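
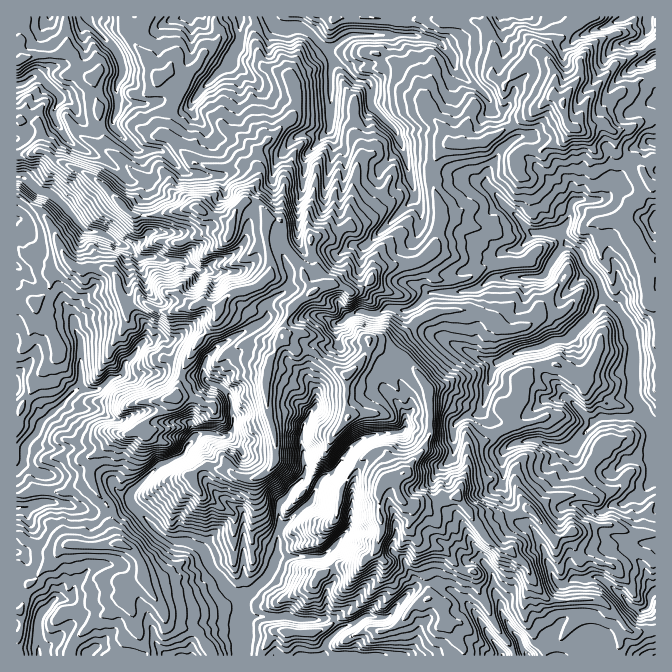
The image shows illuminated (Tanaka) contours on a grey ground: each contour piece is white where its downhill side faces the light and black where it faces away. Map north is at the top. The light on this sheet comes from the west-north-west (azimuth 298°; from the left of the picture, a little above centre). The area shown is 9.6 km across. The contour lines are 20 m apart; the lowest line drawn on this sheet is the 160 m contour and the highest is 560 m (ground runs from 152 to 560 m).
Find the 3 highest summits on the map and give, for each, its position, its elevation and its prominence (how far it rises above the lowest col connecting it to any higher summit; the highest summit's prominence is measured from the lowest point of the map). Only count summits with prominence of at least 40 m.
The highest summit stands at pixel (402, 473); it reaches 560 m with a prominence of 408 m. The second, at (219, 308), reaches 555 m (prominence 103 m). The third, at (282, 337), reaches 540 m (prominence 52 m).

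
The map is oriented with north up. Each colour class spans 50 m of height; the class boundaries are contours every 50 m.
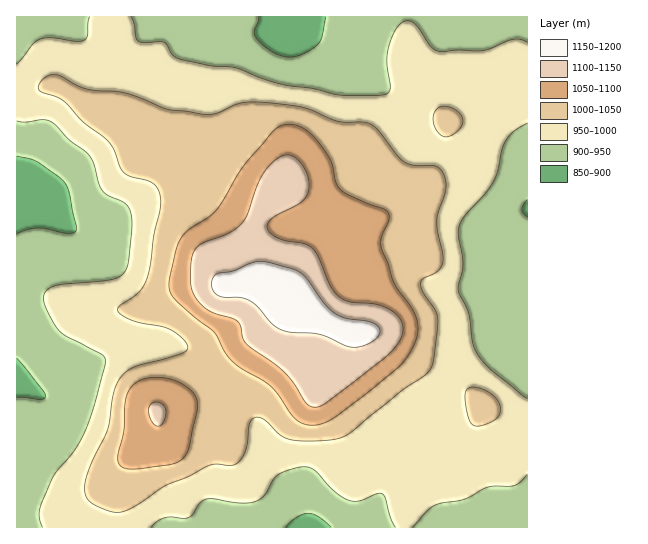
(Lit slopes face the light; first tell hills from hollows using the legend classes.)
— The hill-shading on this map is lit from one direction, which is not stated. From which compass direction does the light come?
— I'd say SW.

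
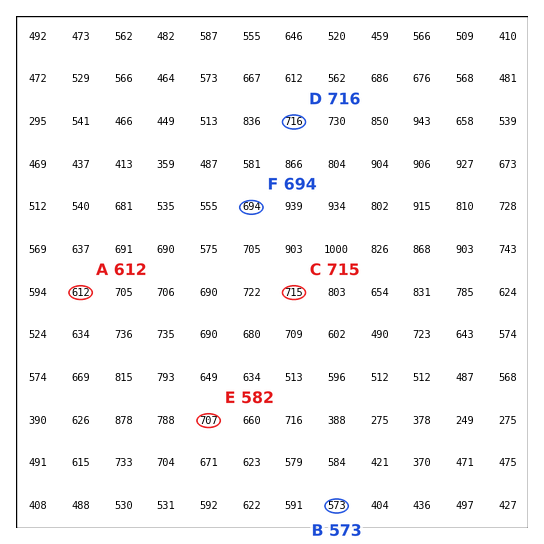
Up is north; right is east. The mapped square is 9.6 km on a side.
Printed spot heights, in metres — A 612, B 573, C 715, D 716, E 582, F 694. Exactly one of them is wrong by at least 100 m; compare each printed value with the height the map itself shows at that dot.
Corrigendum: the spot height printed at E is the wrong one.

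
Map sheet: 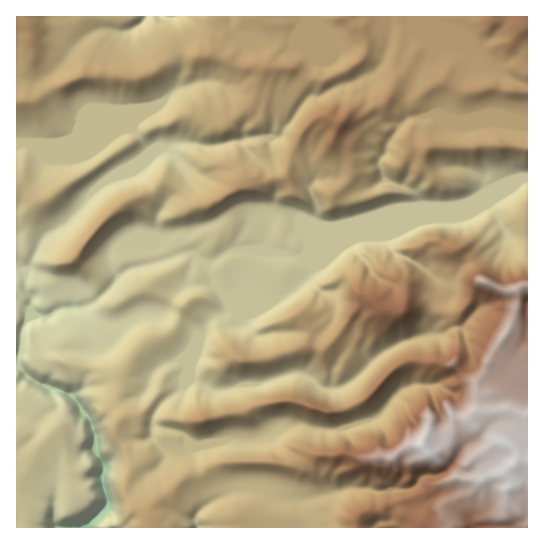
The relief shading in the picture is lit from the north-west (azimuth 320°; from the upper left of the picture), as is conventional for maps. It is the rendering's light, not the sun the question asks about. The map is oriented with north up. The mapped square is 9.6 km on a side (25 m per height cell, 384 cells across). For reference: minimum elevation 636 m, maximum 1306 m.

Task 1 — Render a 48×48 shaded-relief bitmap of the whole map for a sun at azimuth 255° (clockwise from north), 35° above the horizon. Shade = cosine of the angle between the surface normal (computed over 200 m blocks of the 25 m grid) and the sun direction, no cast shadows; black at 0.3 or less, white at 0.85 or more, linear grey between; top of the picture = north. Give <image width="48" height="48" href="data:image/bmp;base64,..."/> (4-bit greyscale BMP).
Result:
<image width="48" height="48" href="data:image/bmp;base64,Qk32BAAAAAAAAHYAAAAoAAAAMAAAADAAAAABAAQAAAAAAIAEAAATCwAAEwsAABAAAAAAAAAAAAAAABEREQAiIiIAMzMzAERERABVVVUAZmZmAHd3dwCIiIgAmZmZAKqqqgC7u7sAzMzMAN3d3QDu7u4A////AHYUc36c64ZCaqmHd3d4m9tnq7mZhnmZiXY4thK/+XZVaamHZmd4m9yHiZmqd4mph2ZYmFCv6YdlZ4iHZneImal4iIiqiIiZd2ZnmDDfuIh2Z3d3eImZiZmambupmZiZdnZnhgH/p3iHZneIiaqqmZq7qpmrqZiId3dnhiDft2eHeIiImqqpmru6qYiZmZiId4dndQLvt2Z2eJh3iHmqqqqpl4qWaaiIh4d3Ywr9l1Z2d3dmZ5qXZ2WHaKl2Z5mYdmeHZAv7dmh4mIiIiJllVld1WsmGd4mXd1eIUR76dVisyFaId4iJmHh3nbqWiIeIiHd3QJ/pdFmrp2eGVorMt0VovLyWmId4h3dlE++nVVZ4dVZ3mpmnImlzarx4h5h3ZmUjXPyXVnZXdWd3eIUQBIvGFrl4m7hmdyJ7u7qoZXdXeJh3iHU0eIrLQnms7ah3d4u6qYmYZWdnm7mId3eLuYartlq8yomHeNyZl2eJdmZ3m8y4ZmebqIZquomqhWuXd9qIdmeKl2Zni9t0V4mZl2ZnmoZWhnyod7mId3eJqXZmerczaJqoiGaIZ4d3qJy5Zah3d3iImXdlaIVXmau4eZiqhlV5usy6dGeIh4iIiHiId3d4m7uWabu7qDJpqby7hGiHiJqod4mqZmd3eKuWV867l0E3qorMlmiYiJqph4iZdVZ3d4mXWO/HV0AmnMrLl3mYiah5mHZndmd3iIiImu2EV0E2nfyXZ4mamqdXmYdmdnh4iId4q8pVmEE4rugARprNt1NXeIh2Z4h3iId3irhodDSaq5IBRIm8yCFoh3d3eId3d3d3eJh2NaurpzETZ3eau1BHd4iIiYd3eIh3d3h1asqZYxEkiYd4q6QVeIiJmYd3eId3d3d3d4mDAjM1q4dnirpCWJmYiJhmd4d4iIiHd3dUVnZYu6l1aLumRmm6l1ZmeIiayWZ4iIh3d3eKu6qFNYqpZUaaqXQ2iauZyndlV4iIiIeJq4iHQ2iYdmZ4eKqHZqtXuWZ3dWmodld4mWZ4dTV3eJhVebqXZodHmZdUaauoZDV4h1Vnd3VXeKhGq6mGVpdXmZhUm5l0RGeIiFVnd4h1Z4d5uodlZ5l4qZdEm5lkZ4iIm3d4d3iYVXiamJl3h5uYunVFi6mGeIiYmoiId3eIdniau5d4h6y5umVVapdlZ3h2ZoiHZ3d3eZmZqqhnh4vLqmRVV4dmd3d3d4h2Vnd3eIqpiIh4h2i8qFRFZnd3iIh4iIdVVXiIiImpiIiJh3aKl1VXdnd4iIiImHdmVXmZmGeZmIiah3dnmHZ4hmd4mYeJmHeJdnmal1VomZmql3iJdniJlmiYd4h3iId4mYeIh2VYmauqmHd3eHZ4l3eIdnd4mphmeHd2Z4doqZmYh3ZFeJlmiHd3d3eJmadVZ3dmd4h5mHdnd2ZneIqFeId3d3iamKdFZ3dmaIh4iHd3d3d3eJqGeId3eImql5ZFdmZmeId3iId4iId3iKp1d4d3iJqqqnVGd3Z3VGZ5qYeIiHd3iqhmd4d4iaupqg=="/>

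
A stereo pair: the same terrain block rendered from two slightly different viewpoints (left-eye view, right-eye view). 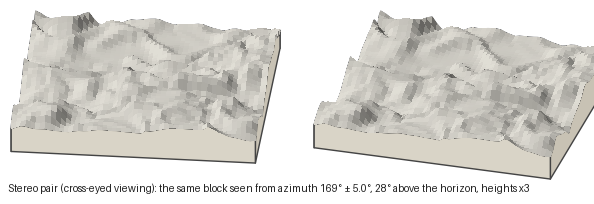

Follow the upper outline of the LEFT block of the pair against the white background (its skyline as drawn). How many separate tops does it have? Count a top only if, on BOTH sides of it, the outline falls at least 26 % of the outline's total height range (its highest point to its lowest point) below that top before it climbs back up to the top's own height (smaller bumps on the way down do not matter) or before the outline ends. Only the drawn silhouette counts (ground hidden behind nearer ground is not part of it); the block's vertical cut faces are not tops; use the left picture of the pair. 0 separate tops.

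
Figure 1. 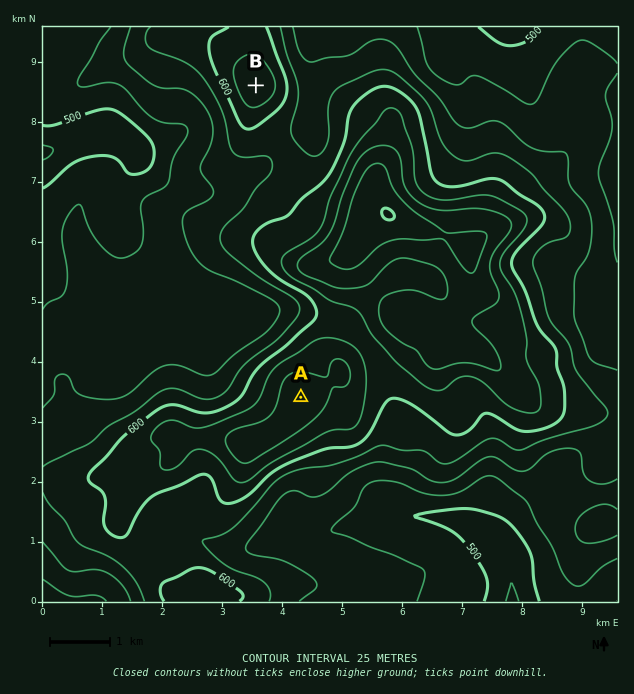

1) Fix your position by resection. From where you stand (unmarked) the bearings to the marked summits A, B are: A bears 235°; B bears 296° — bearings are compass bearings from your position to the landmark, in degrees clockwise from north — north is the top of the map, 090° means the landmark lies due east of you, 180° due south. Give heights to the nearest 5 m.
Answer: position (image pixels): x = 545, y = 226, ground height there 595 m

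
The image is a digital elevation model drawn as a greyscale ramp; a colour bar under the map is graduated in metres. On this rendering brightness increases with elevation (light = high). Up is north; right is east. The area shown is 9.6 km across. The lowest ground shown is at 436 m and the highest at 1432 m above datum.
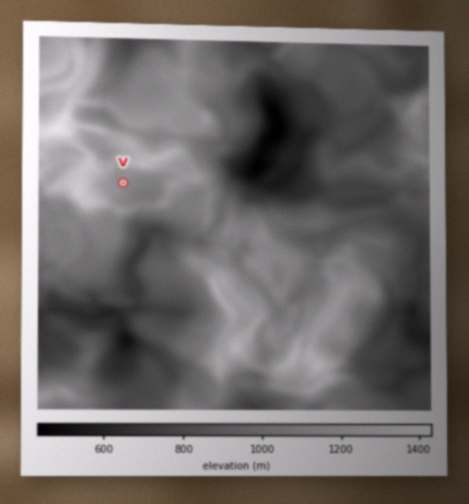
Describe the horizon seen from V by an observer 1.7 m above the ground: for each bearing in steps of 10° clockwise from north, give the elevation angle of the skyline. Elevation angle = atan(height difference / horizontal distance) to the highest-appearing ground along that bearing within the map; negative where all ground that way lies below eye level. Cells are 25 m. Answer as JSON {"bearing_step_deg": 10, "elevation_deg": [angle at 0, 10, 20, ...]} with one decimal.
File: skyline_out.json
{"bearing_step_deg": 10, "elevation_deg": [16.0, 19.0, 19.2, 17.9, 17.8, 16.3, 11.2, 5.0, 3.6, 4.5, 3.2, 2.3, 2.5, 2.6, 3.7, 2.4, -0.2, 1.5, 3.8, 5.0, 5.1, 7.6, 11.5, 13.2, 13.5, 13.1, 13.6, 13.6, 13.3, 14.5, 14.3, 13.3, 12.8, 11.7, 10.9, 12.7]}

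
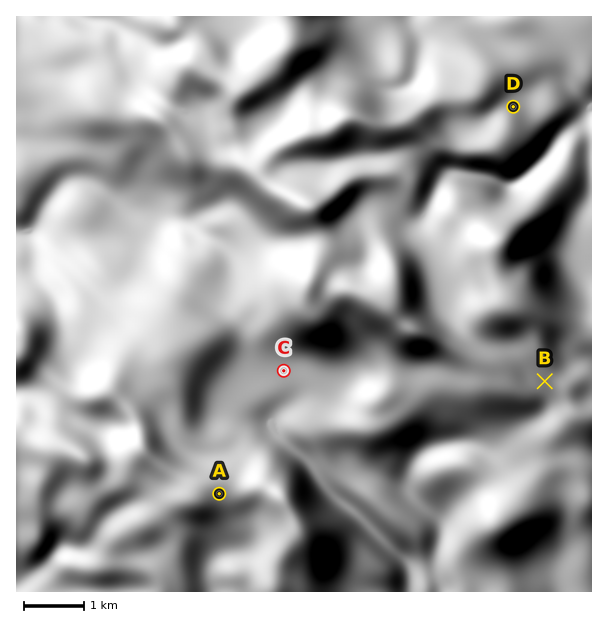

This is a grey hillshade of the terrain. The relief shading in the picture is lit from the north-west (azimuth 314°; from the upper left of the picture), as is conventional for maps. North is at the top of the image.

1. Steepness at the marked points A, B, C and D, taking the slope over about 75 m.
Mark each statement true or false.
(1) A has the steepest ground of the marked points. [false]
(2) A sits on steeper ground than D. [false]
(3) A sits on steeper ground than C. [true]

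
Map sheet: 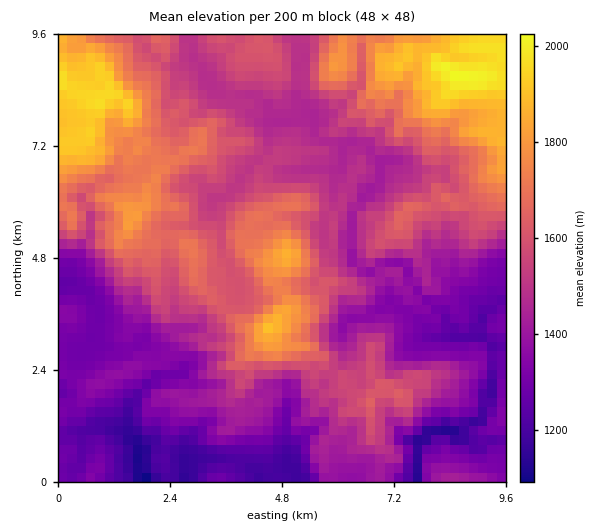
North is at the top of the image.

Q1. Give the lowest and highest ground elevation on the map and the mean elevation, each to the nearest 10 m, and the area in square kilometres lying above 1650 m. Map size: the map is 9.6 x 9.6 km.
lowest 1060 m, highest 2030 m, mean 1530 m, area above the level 24.4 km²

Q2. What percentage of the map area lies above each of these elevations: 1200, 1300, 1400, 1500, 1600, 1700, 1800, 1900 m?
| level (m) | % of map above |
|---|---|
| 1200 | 96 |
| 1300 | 86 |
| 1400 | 71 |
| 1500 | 54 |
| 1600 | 35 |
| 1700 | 20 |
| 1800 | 10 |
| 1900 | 5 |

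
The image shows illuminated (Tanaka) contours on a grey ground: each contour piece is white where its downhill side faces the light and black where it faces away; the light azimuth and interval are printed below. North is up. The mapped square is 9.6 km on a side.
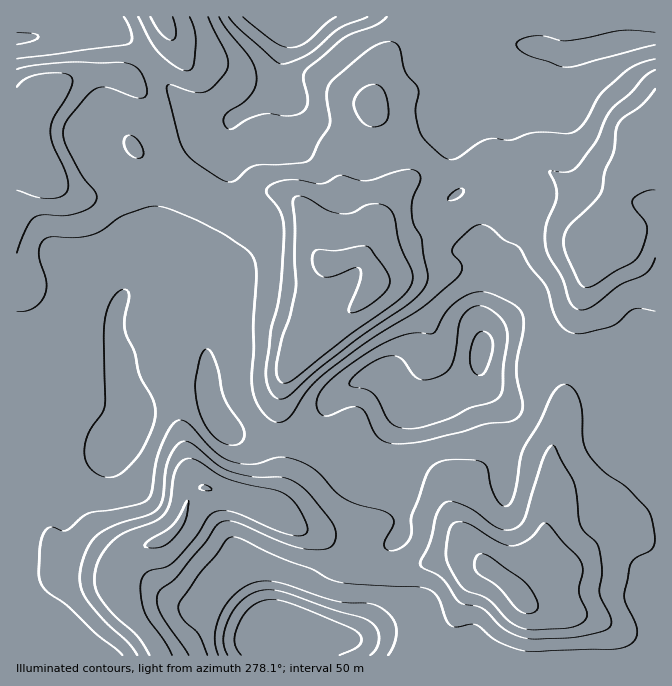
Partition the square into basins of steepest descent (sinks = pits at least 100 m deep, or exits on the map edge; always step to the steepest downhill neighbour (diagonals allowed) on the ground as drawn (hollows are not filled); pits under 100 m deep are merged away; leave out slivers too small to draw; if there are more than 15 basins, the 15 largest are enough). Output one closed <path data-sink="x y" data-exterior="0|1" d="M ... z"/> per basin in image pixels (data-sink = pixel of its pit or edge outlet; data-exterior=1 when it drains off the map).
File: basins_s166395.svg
<path data-sink="482 352" data-exterior="0" d="M18 141l-2 1 1 514 142 0 0-4-6-12-25-30-9-16-3-16 5-13 11-12 12-7 20-7 14-12 8-17 3-13 11-9 30 6 34 12 31 20 30 13 20 19 19 10 13 3 18 0 49-13 21 0 13 3 9 5 15 12 13 15 7-4 23-23 10 2 19-7 38-30 25 7 19 0-1-314-13 2-12 5-13 7-15 11-3 0-10-8-40-22-32-6-12-7-20 0-78 37-25 6-11 8-1 6-8-7-10 0-15 7-10 1-4-2-5-9-15-46-9-9-7-4-22-1-7 3-13 13-25-3-63-33-22-24-21 30-16 12-16 5-8-2-24-13-14-14z"/><path data-sink="287 17" data-exterior="1" d="M655 16l-493 0 7 17-1 9-39 36 10 14 0 11-10 27 0 8 10 17 18 18 63 33 25 3 13-13 7-3 17 0 12 5 9 9 15 46 5 9 4 2 20-5 12-7-5-35-13-32-2-30 7-12 20-21 6-13 17 19 10 19 7 21 0 10-20 29-13 35-8 11-7 2 7 3 5 5 1-6 4-4 32-10 18-10 20-7 33-18 27-2 10 5 3-18 5-10 9-9 10-5 8 2 44 30 9 12 5 15 0 9 2 1 1-26 5-17 7-12 33-41z"/><path data-sink="292 642" data-exterior="0" d="M207 488l-10 1-8 8-8 25-12 14-37 17-8 7-6 12-2 6 2 10 10 22 25 30 7 16 496-1-1-116-18-1-25-7-38 30-19 7-10-2-23 23-7 4-13-15-15-12-9-5-13-3-21 0-49 13-18 0-13-3-19-10-20-19-30-13-18-13-22-10z"/>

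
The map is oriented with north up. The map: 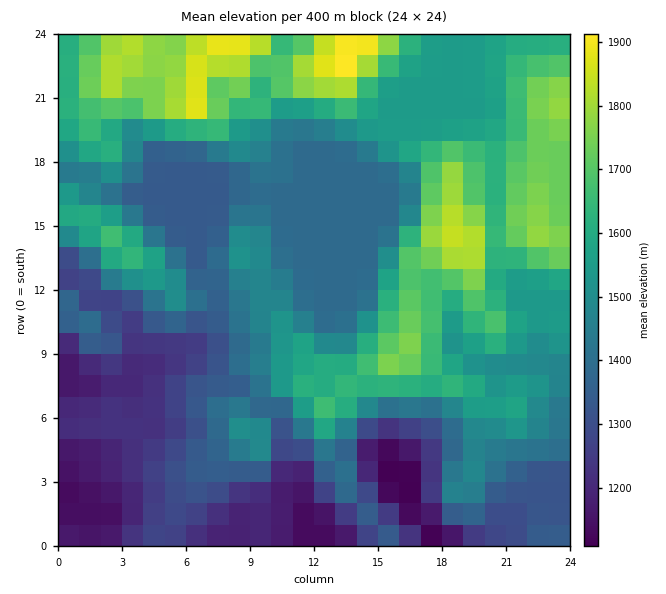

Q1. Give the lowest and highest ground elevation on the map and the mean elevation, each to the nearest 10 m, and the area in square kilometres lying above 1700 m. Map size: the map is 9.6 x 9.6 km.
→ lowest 1100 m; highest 1930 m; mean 1470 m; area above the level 13.8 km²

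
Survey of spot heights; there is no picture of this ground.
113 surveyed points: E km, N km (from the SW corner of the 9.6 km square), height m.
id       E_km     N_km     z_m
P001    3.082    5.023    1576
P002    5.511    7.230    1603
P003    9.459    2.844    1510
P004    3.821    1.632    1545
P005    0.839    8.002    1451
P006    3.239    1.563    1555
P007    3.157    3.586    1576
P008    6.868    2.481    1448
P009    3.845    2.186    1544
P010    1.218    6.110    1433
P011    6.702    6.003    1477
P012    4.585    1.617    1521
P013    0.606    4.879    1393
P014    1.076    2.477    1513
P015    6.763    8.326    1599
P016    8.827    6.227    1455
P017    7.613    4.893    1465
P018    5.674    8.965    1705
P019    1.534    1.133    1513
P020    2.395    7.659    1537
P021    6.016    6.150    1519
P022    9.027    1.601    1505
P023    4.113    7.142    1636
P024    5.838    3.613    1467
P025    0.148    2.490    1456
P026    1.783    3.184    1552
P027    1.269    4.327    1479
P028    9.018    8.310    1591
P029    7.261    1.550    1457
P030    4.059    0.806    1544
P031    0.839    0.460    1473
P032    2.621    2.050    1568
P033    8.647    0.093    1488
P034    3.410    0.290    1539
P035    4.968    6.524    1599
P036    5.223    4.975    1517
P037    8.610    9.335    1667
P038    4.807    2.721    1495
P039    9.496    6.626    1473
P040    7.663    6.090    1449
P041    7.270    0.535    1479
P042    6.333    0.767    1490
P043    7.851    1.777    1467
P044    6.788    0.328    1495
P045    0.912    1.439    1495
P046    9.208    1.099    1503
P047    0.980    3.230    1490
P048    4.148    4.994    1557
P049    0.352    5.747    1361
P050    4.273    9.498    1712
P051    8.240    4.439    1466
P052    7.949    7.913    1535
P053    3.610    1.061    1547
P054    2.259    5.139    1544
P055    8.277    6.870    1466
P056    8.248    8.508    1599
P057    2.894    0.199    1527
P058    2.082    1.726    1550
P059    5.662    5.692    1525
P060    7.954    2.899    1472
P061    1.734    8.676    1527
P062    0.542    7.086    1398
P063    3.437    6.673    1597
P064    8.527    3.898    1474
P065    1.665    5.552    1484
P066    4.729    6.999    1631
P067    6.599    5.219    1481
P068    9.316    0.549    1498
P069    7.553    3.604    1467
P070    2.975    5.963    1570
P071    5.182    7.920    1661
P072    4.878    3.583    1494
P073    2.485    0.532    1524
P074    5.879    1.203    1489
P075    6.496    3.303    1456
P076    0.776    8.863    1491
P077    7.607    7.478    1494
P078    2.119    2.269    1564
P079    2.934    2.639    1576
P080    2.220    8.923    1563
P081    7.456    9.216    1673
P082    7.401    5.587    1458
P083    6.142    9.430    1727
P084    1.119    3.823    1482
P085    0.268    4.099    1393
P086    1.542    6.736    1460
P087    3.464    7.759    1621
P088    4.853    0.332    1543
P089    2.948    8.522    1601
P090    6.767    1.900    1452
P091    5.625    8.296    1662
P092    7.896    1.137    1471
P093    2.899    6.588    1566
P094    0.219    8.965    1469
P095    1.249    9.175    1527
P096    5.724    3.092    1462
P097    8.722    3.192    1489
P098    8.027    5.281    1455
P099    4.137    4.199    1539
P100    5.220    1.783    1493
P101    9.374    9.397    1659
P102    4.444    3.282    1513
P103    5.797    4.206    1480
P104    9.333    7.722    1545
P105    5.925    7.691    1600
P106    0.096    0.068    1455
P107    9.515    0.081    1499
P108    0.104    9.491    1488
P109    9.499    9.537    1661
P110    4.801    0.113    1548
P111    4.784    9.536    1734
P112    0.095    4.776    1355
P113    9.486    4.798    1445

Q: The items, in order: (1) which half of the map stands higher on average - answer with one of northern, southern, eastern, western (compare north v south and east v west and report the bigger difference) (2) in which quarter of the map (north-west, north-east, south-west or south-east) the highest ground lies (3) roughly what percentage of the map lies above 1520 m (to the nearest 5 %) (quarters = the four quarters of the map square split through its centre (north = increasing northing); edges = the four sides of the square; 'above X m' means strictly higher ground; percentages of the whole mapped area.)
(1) The northern half stands higher on average than the southern half.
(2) The highest point lies in the north-east quarter of the map.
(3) About 45 % of the map lies above 1520 m.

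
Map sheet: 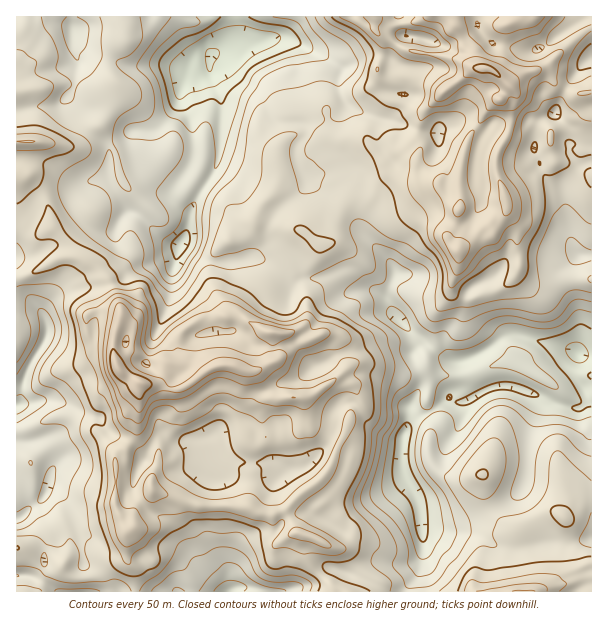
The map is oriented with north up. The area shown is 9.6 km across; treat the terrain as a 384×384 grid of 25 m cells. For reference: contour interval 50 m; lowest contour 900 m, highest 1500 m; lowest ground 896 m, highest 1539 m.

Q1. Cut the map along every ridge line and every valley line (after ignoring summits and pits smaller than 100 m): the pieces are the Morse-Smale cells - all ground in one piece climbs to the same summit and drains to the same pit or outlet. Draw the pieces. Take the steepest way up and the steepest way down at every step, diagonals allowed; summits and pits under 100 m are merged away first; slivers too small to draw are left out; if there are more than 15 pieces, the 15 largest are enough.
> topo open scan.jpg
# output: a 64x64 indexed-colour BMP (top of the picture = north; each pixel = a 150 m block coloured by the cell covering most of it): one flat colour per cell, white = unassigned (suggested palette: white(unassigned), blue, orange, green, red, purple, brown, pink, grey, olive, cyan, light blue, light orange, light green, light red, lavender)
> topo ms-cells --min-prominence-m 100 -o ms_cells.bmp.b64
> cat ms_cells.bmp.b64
<image width="64" height="64" href="data:image/bmp;base64,Qk12CAAAAAAAAHYAAAAoAAAAQAAAAEAAAAABAAQAAAAAAAAIAAATCwAAEwsAABAAAAAAAAAA////ALR3HwAOf/8ALKAsACgn1gC9Z5QAS1aMAMJ34wB/f38AIr28AM++FwDox64AeLv/AIrfmACWmP8A1bDFAEREREREREd3d3d3d3d3d3d3cREzMzNmZmZmZmaqqqqqRERERERER3d3d3d3d3d3d3cRERMzM2ZmZmZmZqqqqqpERERERERHd3d3d3d3d3d3cRERMzMzNmZmZmZmqqqqqkRERERERHd3d3d3d3d3d3dxERMzMzM2ZmZmZmaqqqpmREREREREd3d3d3d3d3d3dxEREzMzMzZmZmZmZqqqqmZERERERER3d3d3d3d3d3d3ERETMzMzNmZmZmZmqqqqZkRERERERHd3d3d3d3d3d3ERERMzMzM2ZmZmZmaqqqZmREREREREF3d3d3d3d3d3cREREzMzMzZmZmZmZmqqpmZEREREREQXd3d3d3d3d3cREREzMzMzNmZmZmZmZmqmZkREREREQRd3d3d3dxEREREREzMzMzM2ZmZmZmZmZmZmRERERERBEXd3EREREREREREzMzMzMzZmZmZmZmZmZmZEREREREERERERERERERERETMzMzMzZmZmZmZmZmZmZkREREREQRERERERERERERERMzMzMzZmZmZmZmZmZmZmRERERERBERERERERERERERETMzMzNmZmZmZmZmZmZmZEREREREERERERERERERERERMzMzM2ZmZmZmZmZmZmZkRERERERBERERERERERERERETMzMzZmZmZmZmZmZmZmREREREREERERERERERERERERMzMzNmZmZmZmZmZmZmZERERERERBERERERERERERERETMzM2ZmZmZmZmZmZmZkREREREREERERERERERERERERMzMzZmZmZmZmZmZmZmRERERERERBEREREREREREREREzMzM2ZmZmZmZmZmZmZEREREREREERERERERERERERERMzMzMzZmZmZmZmZmZkREREREREQREREREREREREREREzMzMzMzM2ZmZmMzMzRERERERERBERERERERERERERETMzMzMzMzNmZjMzMzNERERERERBEREREREREREREREzMzMzMzMzMzMzMzMzM0RERERERBERERERERERERERETMzMzMzMzMzMzMzMzMzRERERERBEREREREREREREREREzMzMzMzMzMzMzMzMzNEREREREEREREREREREREREREzMzMzMzVVUzMzMzMzM0REREREQRERERERERERERERETMzMzMzVVVVUzMzM1UzRERERERBEREREREREREREzMTMzMzM1VVVVVVM1VVVVNEREREREEREREREREREzMzMzMzMzM1VVVVVVVVVVVVU0RERERERBERERERERMzMzMzMzMzM1VVVVVVVVVVVVVTREREREREERERERERETMzMzMzMzMzVVVVVVVVVVVVVTNEREREREERERERERERMzMzMzMzMzVVVVVVVVVVVVVVM0REREREQRERERERERETMzMzMzM1VVVVVVIiJVVVVVUzREREREQREREREREREREzUzMzVVVVVVVVUiIiJVVVUzO7REREQRERERERERERERNVVVVVVVVVVVVSIiIiVVVTM7u7REQRERERERERERERIlVVVVVVVVVVVVIiIiJVVVUzu7u7ERERERERESIiIiIiJVVVVVVVVVVVUiIiIlVVVVW7u7sRERERERESIiIiIiIiVVVVVVVVVVVSIiIiVVVVVbu7sRERERERERIiIiIiIiIiJVVVVVVVVSIiIiJVVVVVu7sREREREREREiIiIiIiIiIlVVVVVVVVUiIiIlVVVVXLuxERERERERESIiIiIiIiIiJVVVVVVVVSIiIlVVVVVcy7EREREREREREiIiIiIiIiIlVVVVVVVVIiIiVVVVVVzLERERERERERESIiIiIiIiIiJVVVVVVVUiIiVVVVVVXMyBEREREREREREiIiIiIiIiIiIlVVVVIiIiIlVVVVVcyIiIgRERERERESIiIiIiIiIiIiJVUiIiIiIiIlVVVViIiIiIgREREREREiIiIiIiIiIiIiIiIiIiIiIiJVVVWIiIiIiBERERERESIiIiIiIiIiIiIiIiIiIiIiIiJVUoiIiIiIEREREREREiIiIiIiIiIiIiIiIiIiIiIiIlVSiIiIiIgRERERERESIiIiIiIiIiIiIiIiIiIiIiIiIiKIiIiIgRERERERERIiIiIiIiIiIiIiIiIiIiIiIiIiIoiIiIgREREREREREiIiIiIiIiIiIiIiIiIiIiIiIiIiiIiIiBERERERERESIiIhERIiIiIiIiIiIiIiIiIiIiKIiIiBERERERERERIiIhEREREiIiIiIiIiIiIiIiIiIhERGBEREREREREREiIhERERESIiIiIiIiIiIiIiIiIiEREREREREREREREiIhERERERIiIiIiIiIiIiIiIiIpIRERERERERERERESIhEREREREiIiIiIiIiIiIiIiKZmRERERERERERERERIhERERERESIiIiIiIiIiIpkiKZmZEREREREREREREREhERERERERIiIiIiIiIiIpmZmZmZkRERERERERERERERERERERESIiIiIiIiIiIiKZmZmZmREREREREREREREREREREREiIiIiIiIiIiIiIpmZmZmZERERERERERERERERIiIRIiIiIiIiIiIiIiIimZmZmZkREREREREREREREREiIiIiIiIiIiIiIiIiIiKZmZmZmRERERERERERERERESIiIiIiIiIiIiIiIiIiIimZmZmZ"/>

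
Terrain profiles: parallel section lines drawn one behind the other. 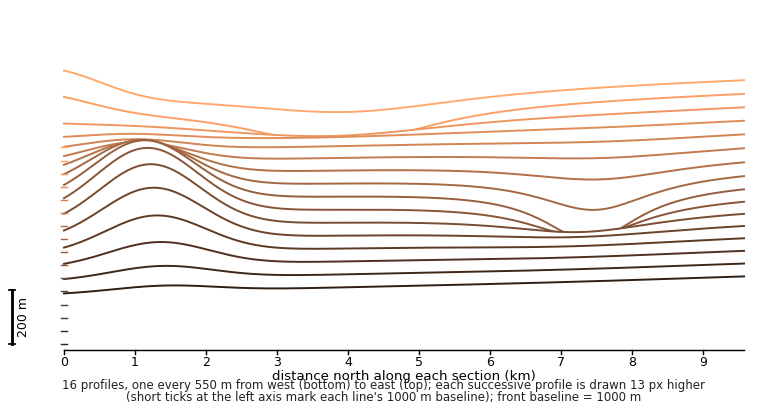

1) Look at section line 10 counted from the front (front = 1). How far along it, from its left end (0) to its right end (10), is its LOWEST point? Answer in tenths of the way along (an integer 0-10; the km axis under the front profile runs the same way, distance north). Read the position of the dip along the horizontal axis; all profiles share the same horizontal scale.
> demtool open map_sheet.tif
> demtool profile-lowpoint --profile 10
8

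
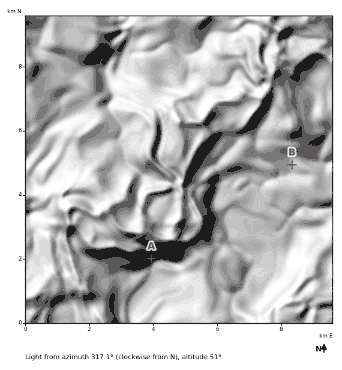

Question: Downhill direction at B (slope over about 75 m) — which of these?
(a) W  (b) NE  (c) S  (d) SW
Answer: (d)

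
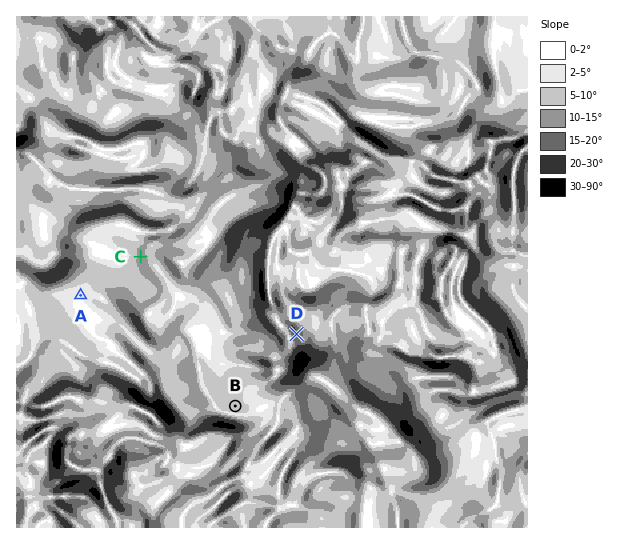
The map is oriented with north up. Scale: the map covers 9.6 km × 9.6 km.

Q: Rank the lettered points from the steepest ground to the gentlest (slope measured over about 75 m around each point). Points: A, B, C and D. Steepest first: D C B A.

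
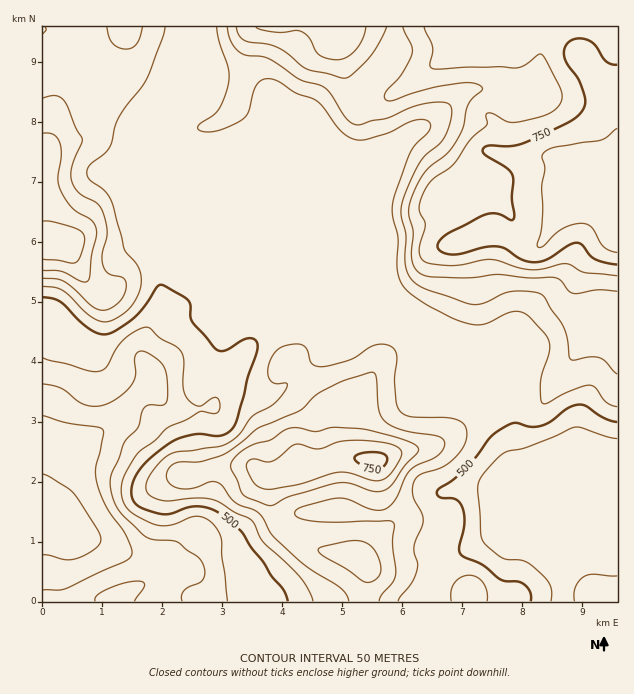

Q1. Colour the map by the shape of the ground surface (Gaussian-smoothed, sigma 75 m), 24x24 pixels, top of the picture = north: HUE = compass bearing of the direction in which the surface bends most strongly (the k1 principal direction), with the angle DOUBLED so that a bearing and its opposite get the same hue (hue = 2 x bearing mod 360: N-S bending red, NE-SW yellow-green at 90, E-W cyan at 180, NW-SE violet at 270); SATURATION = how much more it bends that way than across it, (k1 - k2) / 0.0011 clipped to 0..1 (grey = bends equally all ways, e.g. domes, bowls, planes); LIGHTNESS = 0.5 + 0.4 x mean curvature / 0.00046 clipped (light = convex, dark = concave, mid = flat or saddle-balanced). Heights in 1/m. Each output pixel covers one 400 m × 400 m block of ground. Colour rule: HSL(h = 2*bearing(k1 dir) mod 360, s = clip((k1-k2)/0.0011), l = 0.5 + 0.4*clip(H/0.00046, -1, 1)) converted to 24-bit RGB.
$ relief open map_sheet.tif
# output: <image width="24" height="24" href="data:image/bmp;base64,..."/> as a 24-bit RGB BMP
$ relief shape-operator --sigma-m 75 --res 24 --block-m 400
<image width="24" height="24" href="data:image/bmp;base64,Qk32BgAAAAAAADYAAAAoAAAAGAAAABgAAAABABgAAAAAAMAGAAATCwAAEwsAAAAAAAAAAAAAeIHFd4bTwqzXwJjKiWykZI+db1qffE6XxcSLa1dzYD9Fo5Y9YGhB6tlqVZk2PG96RnWbudjMoK3VgnbOwrjLHwmVo9TAf4nDeoNaP2hBb4JRmkpEu0lCi2BfVT9dYKN9u5BkZh85mWZJiMyuhLfJxeDKlZbFRTuQSKJoLstIq09QfUpJoEZCe0R4VKFKeXpahnNqb3VjVkA3bi4fuaMiSncpSGp2hIlGeydQnIDMwffzlb/bjaHLyp+kxz5kO2BpvIZ4P541XVg5cmdWgV9egH9/eIJyf3twi3hyfmB7aRpiyEI+yMJ3qcBTFSATZVUsQmAkjf9RLmIaZWgubXA0clQhvL9Ef53EXHK+0p+pOzx3d3B/f39/f3+Af3+Af4B/eX1qY0V1OCurycrq7tjw55XKZ5rfG17i2sHj5cumllcuMVsYMDEVmm8fXv8PH04hO0Ifx68zSUNlc297f4B/f3+Af3+Af4B/cYN9SmiLO6e6VLGnrpXa3Nny0rj9X0j/2u3xgnro7NX22cb+fln21uH19tzVIRdEQKU6ZZxJPGdZW3tcYH5hf393foB4gH97hWmYVYV0QXVxUrR0M35Ew8tWbp1OH0R/55+dlkKst9GjV0Cin7fmr9br7NP44sr/5dH6pIjOe1eVR2hlgoc+Q3g/f3JefmE9ik9PloNSLoMqJWUvTbZObIk2ppUsFhQfdsEocKRRwXxciVM9cH4qi5sVQFUZU0Itp2di0mjF1obcVD7M3Z65RZhjTC9UtXZdWX9+oX6Is6CaL5h8PIVFjS5Wv8VhKk5ZhalJfpAvUHc8royQsX6uyb2VToBeQW9ocGM9dHFEkIVVa0mO0Gm223ubKVSCn6rDcIekdp6Pl7WOdaWtNihZSY5szpuOSo6KNXeL16qhRZNkP5lfdHWj3ZCmvYRwNjhif39/gH9/f39/dnt/M0yH6rrHbVixWK+OhHihn3WMyalJU1guVDNhS5Zdk55bsJqEI1ZTisZevpqwWo95QGBLf6ti4pKxXT6QfH5xfnJff4NWan5qNUZbsotKunp9ZZ2dak9cgR4v7chYRZ9NFY6YiHuzhp+nnoeFZmajT7p0h45blHlnXmhxZItOfWJFpURggD4/kGZGgLJPNE8/cFdxWpRXoL+NbniVJhkWn75B2fLlz8TdGU6DOmpAb5RcgpyBhp6hd3OLlHhsho9udG58gXpweTtegjcoiZ5RgqqKrJSOWU18PXllkqxvoKZEZVs5Nm2Ns/+/H9vD48DPPxazeYnEj6PAgqGsinF5cmp+n5yFi3CReXaAdmuDXBiR7ImWnK5VY449gHBIfyo0d44hFGQlvWZZgFpHq63r3/XWH1FKXaE6bzB0ZIVhf31YgW1VhpNybG99f5Nti2h1fXyAbHyFDAlI9dbh7df01rzpQlWycZby69f0N5DbLjaa1rbVitTS6MLWroHbOTSGcleDf3+AcnqNfJuXinB5f3x+f4B8gH9+f4B/cWx+Ggs0i+1AccZevILP07fqNVChtV5i3neiKFyFlsCZms1aUJ970IaUTiRtf3N9f3+AfoB8gH55gH9+gH9/gIB/gIB/gIB/XFx/CiaU897YfLReV4FUmYZejEKFZId3xJeXcYCzcJ2Kwu1jJUIjfVUqa0Bvf39/f39/f4B/f4B/f4B/f4B/f4B/gH9/gH9/amx9Gk9fV8h18cvZn1plYlo/cl9DbZl0qKyMnGqWkZB869zLhjOTVJVKPoB7gmhxiHJTdnpEa3tJdH1deIBvfoB+gHp8f0lAdXs5Km9ZJqZrq11W7oDHp5fhj7jukI/YgK+5iIq5iIi71aOSlT6uvZeaSFt4T1+NqIXAu5vSoIK8Y6CKXp2DZXxpbzddxTtOob10MoIqDD8VKz4mi51J2dxOQWg1SpBgt3eXkVxdk21SrY5gZIKfwX6mqmGGM3JmXolzbIx3u3ubq66MblqGfUNOSDFVrNSgqHrQ4abGOHRlEEgmMaZdy923SlyZUG5NYUo6m2BDpKRjmq2KgVx+eU1Rv3NrUaaIR3N6a3p3j11iw5FkTyZAm0A9QHlPdeJONYV8sXXP8Z3pdWSoGGUbXGYPk401MVMya0o/drRhiL6yqp5zekNrjVJgq7RzobZyNFdqamF0fzZX0oQrXDligK21sa7TudajN4xmKl9VpkyJ4JzGlI3Oh6LOlZC7Pk6mcXe6ptasS4NylXFVc1SBm3+it8CluKaYM1CJSkN8gyO09NfhiLDkZMzReaWUvY6UjonFKzZ5VkeIvsGHd6Z5aHl/fI5wZVGPNaBkxK1Tf1Bp"/>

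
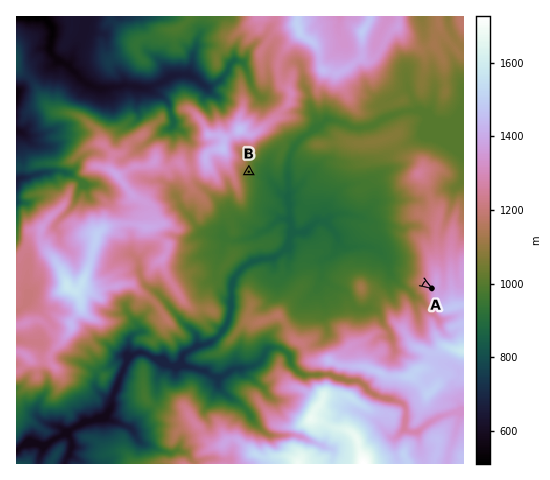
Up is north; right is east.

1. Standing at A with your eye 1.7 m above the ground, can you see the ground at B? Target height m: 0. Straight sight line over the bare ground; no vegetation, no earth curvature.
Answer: yes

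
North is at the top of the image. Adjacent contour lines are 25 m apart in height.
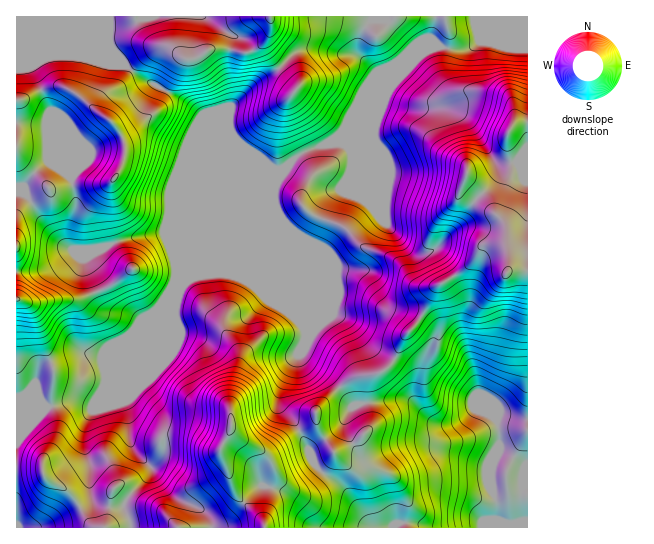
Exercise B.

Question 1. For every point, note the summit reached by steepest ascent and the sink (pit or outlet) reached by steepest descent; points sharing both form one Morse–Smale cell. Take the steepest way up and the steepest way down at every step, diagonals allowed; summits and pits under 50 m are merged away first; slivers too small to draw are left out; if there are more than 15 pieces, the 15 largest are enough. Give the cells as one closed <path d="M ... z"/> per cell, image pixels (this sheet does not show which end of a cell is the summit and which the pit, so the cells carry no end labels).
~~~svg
<path d="M381 100l-36 36-10 5-32 11-9 7-117 119-18 31-14 8-20 21-16 40-16 27-12-4-14 0-14 6-37-1 1 122 247-1-1-6-27-27-16-43 1-5 10-15 18 13 20 8 18-15 24-12 5-4 1-12 22-20 0-3-9-9-19-12-10-10 0-8 4-6 0-14-26-64-2-49 12 14 14 11 4-1 17-37 9-9 5-1 11-14z"/><path d="M527 16l-52 0 0 5 5 17-5 7-8 4-32-2-10 4-10 8-23 26-11 16-32 76-11 14-5 1-9 9-18 38-17-11-12-14 2 49 26 64 0 14-4 6 0 8 10 10 19 12 9 11 15-11 20-2 12-6 9-10 9-22 12-12 8-12 11-24 31-21 16-21 13-3 7 1 6 6-1-22-3-7-7-7 0-5 15-41-5-26 1-10 6-9 14-2z"/><path d="M339 388l-22 21-1 12-5 4-24 12-18 15-20-8-18-13-10 15-1 5 16 43 27 27 2 7 263-1-1-107-13-1-11-4-4 0-2 5-8-7-15-4-17 14-18 1-12-7-13-14-5-3-20 0-36 5z"/><path d="M527 123l-13 1-7 13 5 32-15 41 0 5 7 7 3 7 1 22-6-6-17 0-19 23-27 16-4 5-11 24-8 12-12 12-12 26-10 9-28 5-14 10 13 18 36-5 20 0 5 3 13 14 12 7 18-1 17-14 15 4 8 7 2-5 15 4 14 0z"/><path d="M133 71l-16 17-13 7-5 11 1 7 19 17 6 16-1 13-8 18-10 7-33 0-16 5-8 0-7 7-11 6 21 32 10 10 12 7 25-2 27-10 39-6 97-41 22-22-6 1-7-3-25-19-9-7-11-17-25-10-19-16-40-20z"/><path d="M435 16l-164 0 0 14-4 9-9 9-8 4-35-4-6 1-15 10-9 0-11-10-12-2-16 9-14 14 10 9 40 20 19 16 28 13 2-21 24-24 23-14 16-16 9-4 19 0 20 6 13 0 14 9 6 8 6 0 33-13 16-11 9-2-8-8z"/><path d="M81 56l-31 0-8 4-26 1 0 130 9 2 6 8 11-5 7-7 8 0 16-5 37-1 11-16 4-13-1-13-8-15-16-13-1-7 5-11 13-7 10-10 4-8-6-5-18-1z"/><path d="M322 49l-19 0-9 4-16 16-23 14-24 24-3 16 5 14 6 7 35 25 11 0 18-17 32-11 10-5 42-42 12-17 16-16-4-2-30 13-6 0-6-8-14-9-13 0z"/><path d="M31 203l-11 7-4 9 0 186 29 2-9-17 1-17 8-9 30-11 27 3 19-16 6-3 14-16-18-8-10-1-10-7-19-44 3-5 10-6-23 1-12-7-23-27z"/><path d="M270 16l-253 0-1 43 26 1 8-4 31 0 26 8 18 1 6 6 15-15 16-9 12 2 11 10 9 0 15-10 6-1 35 4 8-4 9-9 4-9z"/><path d="M261 192l-96 41-39 6-25 9-14 8-3 3 1 7 18 39 10 7 10 1 14 7 5 0 15-9 10-13 10-20 84-84z"/><path d="M125 339l-23 17-27-3-30 11-6 6-3 8 0 12 5 12 5 5 7 0 14-6 14 0 12 4 16-27z"/><path d="M474 16l-37 0-6 22 6 7 13 4 17 0 8-4 5-7z"/><path d="M22 192l-6 1 1 26 3-9 11-8z"/>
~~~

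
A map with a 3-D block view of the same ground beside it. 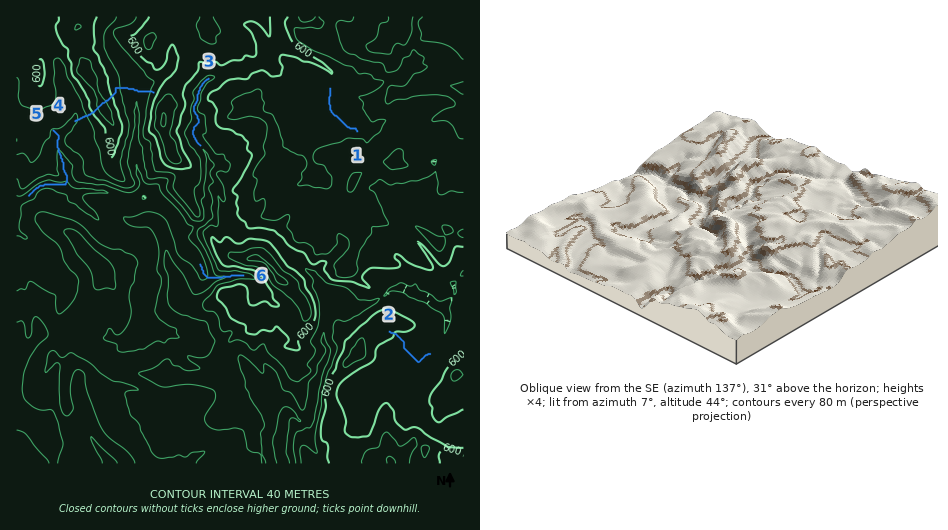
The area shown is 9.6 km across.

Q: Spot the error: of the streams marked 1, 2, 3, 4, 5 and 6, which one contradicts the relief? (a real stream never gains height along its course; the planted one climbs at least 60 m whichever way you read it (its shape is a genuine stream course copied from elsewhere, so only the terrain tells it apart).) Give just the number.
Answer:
4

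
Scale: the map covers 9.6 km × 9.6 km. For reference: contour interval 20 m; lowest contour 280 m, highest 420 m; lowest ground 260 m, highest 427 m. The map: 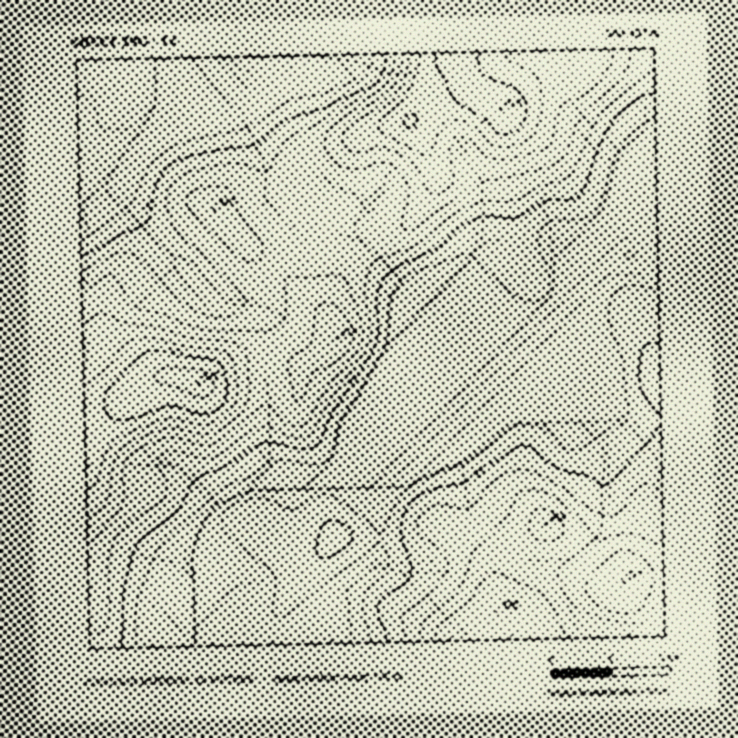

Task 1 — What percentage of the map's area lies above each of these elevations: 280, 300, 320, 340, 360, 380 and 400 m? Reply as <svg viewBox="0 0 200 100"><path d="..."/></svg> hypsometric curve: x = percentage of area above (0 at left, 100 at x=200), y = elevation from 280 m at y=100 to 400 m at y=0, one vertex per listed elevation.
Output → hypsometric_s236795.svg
<svg viewBox="0 0 200 100"><path d="M136 100l-27-17-22-16-32-17-24-17-17-16-8-17"/></svg>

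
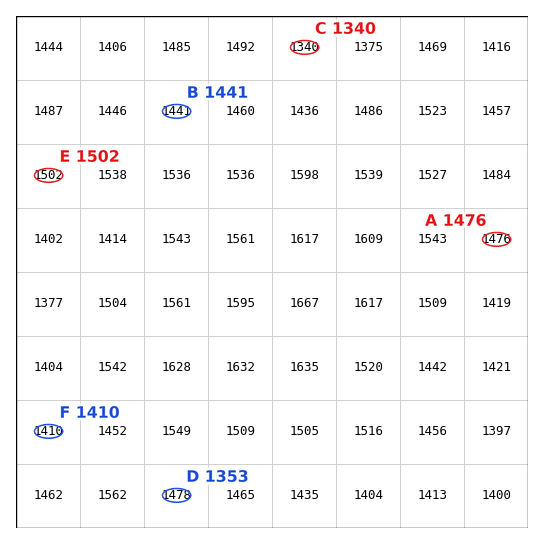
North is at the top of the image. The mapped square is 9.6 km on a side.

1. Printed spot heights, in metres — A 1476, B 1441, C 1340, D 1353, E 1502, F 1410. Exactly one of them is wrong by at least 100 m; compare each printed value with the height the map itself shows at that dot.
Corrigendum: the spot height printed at D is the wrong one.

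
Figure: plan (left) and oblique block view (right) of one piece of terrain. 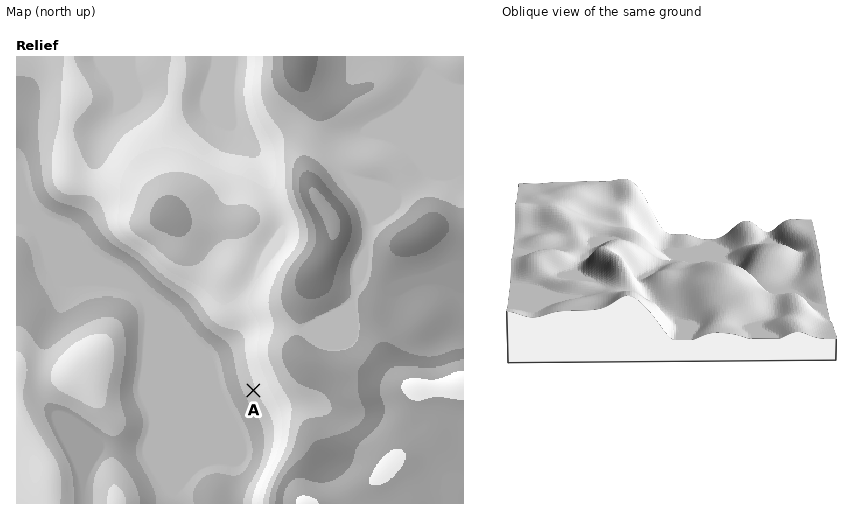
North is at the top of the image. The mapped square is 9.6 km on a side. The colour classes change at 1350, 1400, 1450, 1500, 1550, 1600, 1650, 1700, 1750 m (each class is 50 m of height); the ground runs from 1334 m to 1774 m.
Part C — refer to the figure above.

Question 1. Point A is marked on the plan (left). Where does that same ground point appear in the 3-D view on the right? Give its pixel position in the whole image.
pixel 658 250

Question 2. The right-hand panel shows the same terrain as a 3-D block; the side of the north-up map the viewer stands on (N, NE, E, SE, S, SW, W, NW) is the N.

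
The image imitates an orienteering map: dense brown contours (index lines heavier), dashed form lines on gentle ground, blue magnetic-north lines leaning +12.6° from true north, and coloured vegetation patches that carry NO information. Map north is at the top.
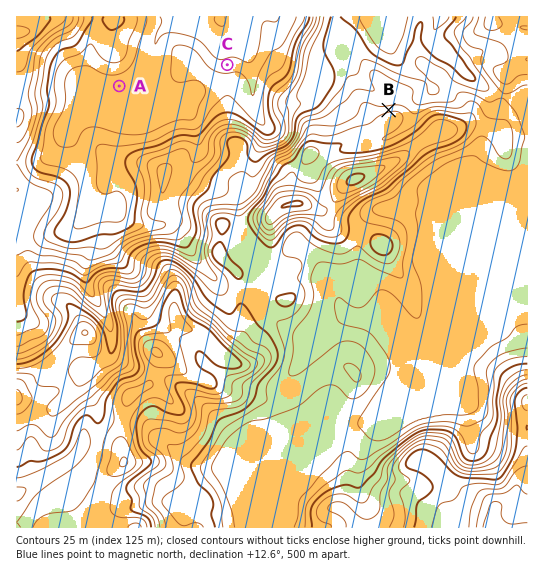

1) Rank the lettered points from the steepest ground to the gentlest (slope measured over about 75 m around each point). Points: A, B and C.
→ B C A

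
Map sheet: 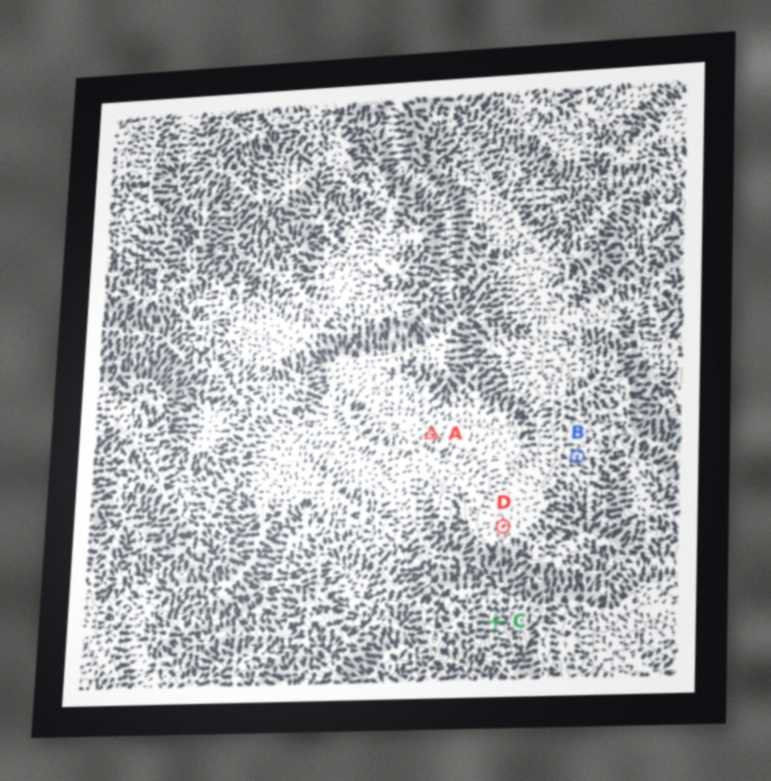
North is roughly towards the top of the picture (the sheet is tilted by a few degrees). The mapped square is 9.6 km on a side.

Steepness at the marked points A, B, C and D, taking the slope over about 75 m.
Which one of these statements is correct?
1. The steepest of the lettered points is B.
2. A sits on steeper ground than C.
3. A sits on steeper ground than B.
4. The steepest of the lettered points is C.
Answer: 4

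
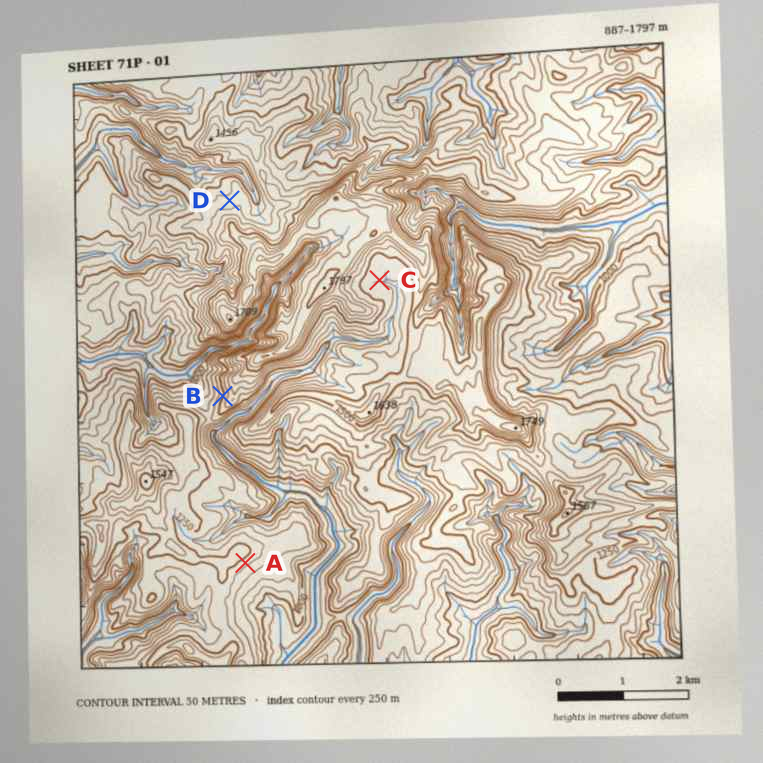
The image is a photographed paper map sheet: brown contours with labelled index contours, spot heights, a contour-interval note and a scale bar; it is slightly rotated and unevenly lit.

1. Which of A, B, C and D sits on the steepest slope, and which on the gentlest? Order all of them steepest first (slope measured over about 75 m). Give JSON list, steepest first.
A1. ["B", "A", "D", "C"]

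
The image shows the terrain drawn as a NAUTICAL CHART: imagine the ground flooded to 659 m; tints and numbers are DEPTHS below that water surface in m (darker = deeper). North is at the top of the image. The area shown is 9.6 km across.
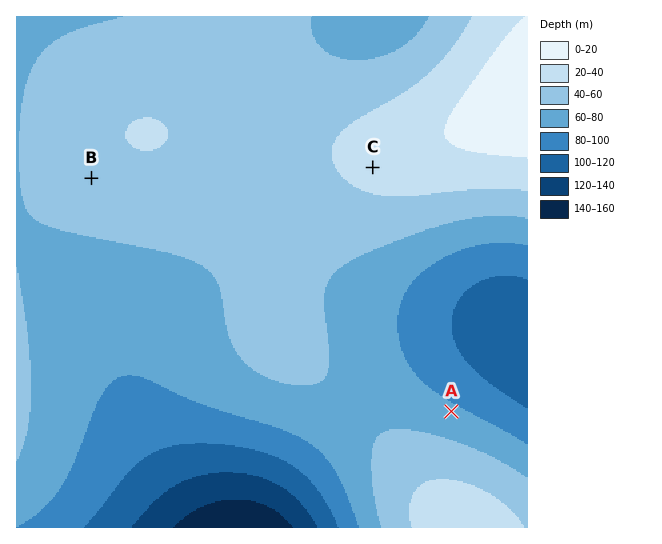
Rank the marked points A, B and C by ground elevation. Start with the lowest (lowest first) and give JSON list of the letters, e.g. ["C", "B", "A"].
["A", "B", "C"]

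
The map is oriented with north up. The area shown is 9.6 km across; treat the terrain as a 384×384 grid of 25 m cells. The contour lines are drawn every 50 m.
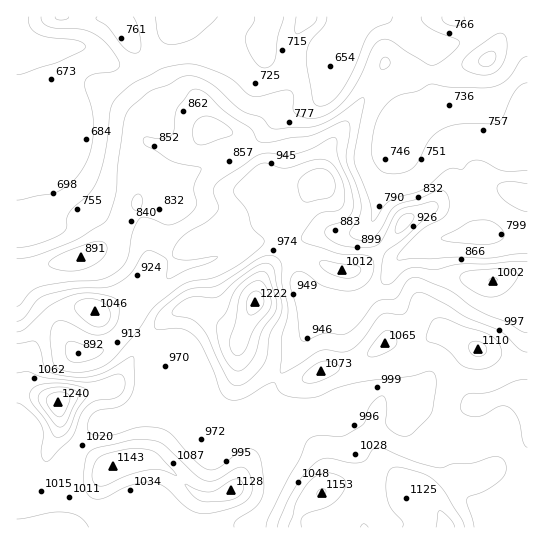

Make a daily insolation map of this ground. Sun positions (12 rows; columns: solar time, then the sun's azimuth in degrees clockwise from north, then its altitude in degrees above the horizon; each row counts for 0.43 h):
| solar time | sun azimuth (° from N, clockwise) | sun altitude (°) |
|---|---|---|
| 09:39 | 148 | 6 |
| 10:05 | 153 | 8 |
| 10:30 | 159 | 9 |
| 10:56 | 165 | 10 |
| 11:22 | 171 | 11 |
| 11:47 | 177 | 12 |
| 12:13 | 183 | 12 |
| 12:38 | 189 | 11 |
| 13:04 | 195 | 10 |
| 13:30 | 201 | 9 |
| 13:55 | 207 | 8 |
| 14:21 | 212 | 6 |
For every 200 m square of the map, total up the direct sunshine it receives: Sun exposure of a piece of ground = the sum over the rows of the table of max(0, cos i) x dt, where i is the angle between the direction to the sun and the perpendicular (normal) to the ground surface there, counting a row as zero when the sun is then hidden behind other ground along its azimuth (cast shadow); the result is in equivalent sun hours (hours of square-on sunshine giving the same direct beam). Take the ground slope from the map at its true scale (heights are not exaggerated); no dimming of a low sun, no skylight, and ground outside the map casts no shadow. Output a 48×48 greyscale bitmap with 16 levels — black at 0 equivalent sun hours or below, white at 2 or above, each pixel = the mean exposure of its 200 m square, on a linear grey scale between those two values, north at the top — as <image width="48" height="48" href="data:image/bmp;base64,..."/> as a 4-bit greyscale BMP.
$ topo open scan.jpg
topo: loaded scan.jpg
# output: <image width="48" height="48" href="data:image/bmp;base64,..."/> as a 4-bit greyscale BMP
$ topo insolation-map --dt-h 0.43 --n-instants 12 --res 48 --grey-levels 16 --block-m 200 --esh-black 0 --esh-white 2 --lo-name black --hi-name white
<image width="48" height="48" href="data:image/bmp;base64,Qk32BAAAAAAAAHYAAAAoAAAAMAAAADAAAAABAAQAAAAAAIAEAAATCwAAEwsAABAAAAAAAAAAAAAAABEREQAiIiIAMzMzAERERABVVVUAZmZmAHd3dwCIiIgAmZmZAKqqqgC7u7sAzMzMAN3d3QDu7u4A////ADMzM0VVZmVWeIiHZURnh2ZVZ3ZmQ0ZlVSIRAkZ2ZmZpzu7slTSM24Q0eIh2IkeGVUMzI3q5h3eby77+pjJJ3aZFeJmEI2iYdmZ2Vp3tyqu6YhSJhkIjV5l3d4hSNYmpl2eIZnre/u22EAADVlMhATZmZUIRNniZh2eYdlV6zcpRAAABRlQhABE1UgABMzNXZmeKl0ISRVQREREBRmVCERE1MAATMiESRWVqyCAAAAASMzMyRWZUIiNDEAE0RDMiRmVr+jAAAAAjRVVVVWZVREQyI0RURVVVVniu+lMQAAI1VmdmZmZVVVVVVmZVVWZmZq3/3KdkIjRVZnd3dmZmZmZmZmZmZmZmZs3anf/9llVWZnmYd3iId2ZmZmZmZmZmZoUhFIzut2VWZnrMmIq7qHdmZmZmd3d2ZkEAAAEld2ZmZnrdyXec7bmHZ3dmeJmHd0EAAAAARmZmZ5vMunMkirqph3d3is3Kh0MAAAAAN3ZmeKzMqXQQASWcupmZm93KhyIQAAAAFod3ebqql2UhAAE3u5mrqYh2QwIgACQxA3iIm6dol3ZCEBETVmZ5lzESIQEzNZ3oIVrMy4RYu6dTIiIiI0VWUgAAEgE4vMypUjfOyVNY3shUQyIiETVUEAABJBIleHQ1dBE2dTNXvJZWZmQyADZBAAAkVSEAAAADdzAAERI0RENXmapiATMRESWIdkIAAAABSHIAAAAQAjRorN7GETEBJYvMmGUxAAAAFHUgAAAAAleKzLu5QRABNVQ0ZzRnhiEREkRCAAAAADaalTNGYgAAAAAAAQABI2hjMyJWZCEAABNUEAAChxAAAAAAABAAAAFERDM1d2QxACRBAAAAbrMRAAAAAFUxAAAkVEMhI1VUNFZ2MQAAKv6VMhAAFFVlMhI1ZDMyEjRVd2aJmqcgE5/+lkM0aDMzRFVWdkREMzRndmeKzdpyEASsp2Z5qiIiM0RVVmZmZmiZh3eKzJZSEAADZnebuTMzIjRVVWZmZmd3mYd5umQyIAAANWeIZFVEQzRWZWZ2VCIjZ2VVZTIjMgAAJWdRAGZVVERWZ2eIdTEAERAQASI0QxABJWUgAGZmZURVZ3eJqWQhAAAAATVERDM0RDIREWZmZlVVZ3dnnMqEEAEAA2dVVVVVVUM0VWZmZmVVZlVVesymIAAAAlhlVmZUNFVmZmZmZmZlVEVmVVQhEQAAACZ2ZmZlMzRWd3dmZndlREVlQhAAEyEAAAN3ZmZmVVVWZ4h3Z3dUM1VUQyEREjMgAAFod3dmZmZmZmd3d4dTIzM0QhEiIjQxAAFIiId3iHd2ZTRWZ2VDIREiEAIjIiRDEAE2mZmJqquoZTM0VUMzMiIQABIzMzRTMhI1iZh3i9/8hlRDMyJGiFIQASM0REZlREM0ZlMiNXrLl2ZlVEV7yVMhIjRERVd3ZVQzMhESIhEmiWeJmZvLhlQzRFVVVVeal1QyASNohjEDinnf//63VVVVVVZndkWcyWUxAmnO7YQ0aGet3LllVWZmVVVndlVpqGVDNXiZmXZlVg=="/>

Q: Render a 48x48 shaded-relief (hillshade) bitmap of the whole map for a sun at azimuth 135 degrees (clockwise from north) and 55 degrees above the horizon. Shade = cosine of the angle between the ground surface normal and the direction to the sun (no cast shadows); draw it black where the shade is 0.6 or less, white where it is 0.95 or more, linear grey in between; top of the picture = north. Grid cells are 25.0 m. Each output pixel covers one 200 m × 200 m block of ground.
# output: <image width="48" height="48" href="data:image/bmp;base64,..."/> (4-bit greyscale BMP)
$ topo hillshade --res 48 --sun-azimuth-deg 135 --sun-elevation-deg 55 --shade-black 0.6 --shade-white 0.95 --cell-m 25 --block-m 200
<image width="48" height="48" href="data:image/bmp;base64,Qk32BAAAAAAAAHYAAAAoAAAAMAAAADAAAAABAAQAAAAAAIAEAAATCwAAEwsAABAAAAAAAAAAAAAAABEREQAiIiIAMzMzAERERABVVVUAZmZmAHd3dwCIiIgAmZmZAKqqqgC7u7sAzMzMAN3d3QDu7u4A////AHdmeJqpmZiavMzLljWsy5eJmZiImbypiHd2eJqqqZmZrN3tuDOM3KiImamJmru6mYiId5vMuqmZmr3u2lJJzdqIiaqZmrvLqpmal3vd3LqZl2e+23MUi8yoeJmZqrvMu5mrpljO7cuphjJqy5UiWJqod3iImZq8y4isp0WLzcuph2M4u5dDRniIdmZniIibu4icyENGiaqYmYZXqql1Vnd3dmZ3iHZ5qod862MiNWiJmZh3mqmHd4d3d4iIiId4mpdq7qdTNFeZqZmImZmYiIh3iJmImZmJmphY/9qXZniaqZmZmZmZmZiJmZmZmZmZmphY//y7mImaqZqqmZmZmZmZqpmZmZmZmnZI3/7dypmZmZq7qqqqqpmZmpmZmpmZmWQRWsze65mZmYm8upq8y6qZmqmZqqqqmXUQACRr3KmZmYi925ib3cuqqqqZmru6qohiAAAErKmZmXet7adXrMy7uqqpmrzMupqphlMBe7qZmGat7clTV4msy7u6mazduom8upliSbqpl1Wd7ct0RVVpzLq6mJvMqVi8y7zHNqu6l1WM7dynZmU1m6mamHeJmCWsyqzsc3rLmGVr7+25d3ZDaZiIh2VniRN6uZvupCarqXVZ7/26iIZDV4d4h2ZniSJHd3isyCA4mHU2z+26qqhkVmd3d4iZmUMzMiNpu3IBRlMSnMy6q7uWVVZ3iZq8unZEMREli7ggEzEAWry6q83bdEZ3iZm9y5mIiHZDR7uFMzAAGM26mrzdpTRmZmZpq3eIq8yWNYqph2QABay5mIit2ENUQyECRlQzR6zJVXiaqqhiA4qYdlRZ3ZZVRDMiI3ZTEUepdoh3m7qYZomYd2QjnuyYd3d2ZpmHVDV4d4hlaKqpmZq7qrpyKv/bqZmZmYmZh2Z4h4h2RnmZmZq83N7GAb/+y6qpqneIiHd3iZmHZniImZms3e7ZICne3Kqqqnd3d3d2eaqZh3iJqpmbzd3KUABJy6mZqod3ZmZ2eKqZh2d4q6mJvdy6hTEVmpmIiZiIdmZneKqph1VFiph3m7q6mHZEiZh2ZpmZh2VmiaqqqHUyR3ZEaaq6mZh2eIiGVZmZmGVWeaqqu6hkJGVDWLy6mZmHiIiId5mZmHVVeJmZrMuoVFZUWc3KmZmHiZiZmZmZmXZVaJmHisy7lkRTNr7bqZmHeJmZmZmZmYZVZ4iHaJqZmWVCAXzbqZmYiImZmqqpmYdlZ4iHZ4h3iZh1ECncqpmZmImZmaqqmYdmZ4h3eIiIeJqpYQW8uqqqmZmZiZqqmYh2Vmd3eImYd4q7lRKMy6qqqqqpmIiZmIh2VVZVZ4iZh3irqEJay7uqq7zLmXd4h3h3dmZVVniZmHirqWM3u7upmrztuoiId3eImYdlZ4iZmHm7uXQlmqmHZ3ne25mZiIiIq6h3eImamHm8uoYzeYiHZUSM3JqruqmIq7mIiJmqqHjN25dDWJmZmGRZzJmszLqZm7qYiImruWau7KhlaJqqu6h4qneL3cupmrqZiIibunWN7bh2Z5mavMqImg=="/>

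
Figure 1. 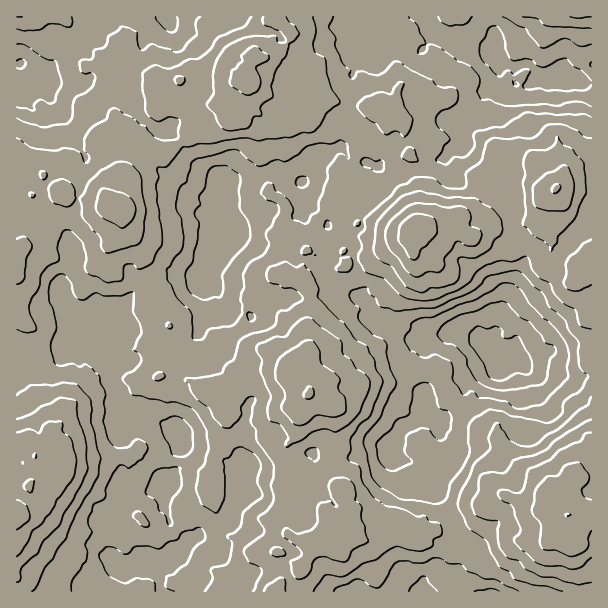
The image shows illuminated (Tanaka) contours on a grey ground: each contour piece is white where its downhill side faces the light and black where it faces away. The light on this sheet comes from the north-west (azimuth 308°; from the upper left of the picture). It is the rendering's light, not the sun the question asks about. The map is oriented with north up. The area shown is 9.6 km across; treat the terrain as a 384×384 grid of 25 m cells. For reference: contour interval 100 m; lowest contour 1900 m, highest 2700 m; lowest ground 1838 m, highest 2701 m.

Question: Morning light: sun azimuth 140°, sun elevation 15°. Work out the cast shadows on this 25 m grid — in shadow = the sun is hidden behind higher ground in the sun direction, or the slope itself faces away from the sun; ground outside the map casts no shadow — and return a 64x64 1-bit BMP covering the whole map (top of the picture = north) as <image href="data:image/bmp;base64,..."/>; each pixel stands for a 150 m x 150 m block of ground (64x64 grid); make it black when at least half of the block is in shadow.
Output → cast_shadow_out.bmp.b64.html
<image width="64" height="64" href="data:image/bmp;base64,Qk0+AgAAAAAAAD4AAAAoAAAAQAAAAEAAAAABAAEAAAAAAAACAAATCwAAEwsAAAIAAAAAAAAA////AAAAAAAAHAA4AAAAAAACADgAAAAAAABBMAAAAAAAADEAAAAAAAAAOeAAAAAAAAAM+AAAAAAAAAHw4AAGAAAAAcDgAAIAAAAA8ABAAAAAAAB4AH8AQAAAAPiAf+DAAAB4cAAH5OAAADg4MAPv4AAAODhwI//4AAAwMAAj//wQADgAAAP//oAAOAAAEff/gAA4BAADy//AAAAAAAuj//AAAAAAAH//8AAAOAAAf//8AAA8AAB///wAABgAAD///gAIAAAAP//sBgAIAAAf/AQGAxwAAD/8AGACjgAGP/4AIAD/AAA/nAAOAf8AAB8AAAAB/wAAAAAAAAP/gAAAAAAAA/+AAAAAAAYDNwAAAAAAAA8AAAAAAAAAAYAAAAAIAAAAwAAAAAAAAAH4AAAAAAAAA/gAAAAGAAAD+BMAAAeAAAHhk8AABwAAAdgb8AABAAAACAP8AYABAAAAB/2BgADAAMBH/+HAAcAA4Mf/4cABwACg5//B8APAAABX/4HwA8AAAC/j8fhhgAAAD4D5+DAAAAAIAHnwAAAAAAAAP/ATwAAAAAB/+H/wAAAAAH/+5GAAAAAAP/7GIAAABgAP/gYADAAHAAf/zAAEAAfAB/wABGQAAMAHEAQH9gAAwAYABAf/AAQEAAAGY//AAAAAAABB//AAAAAAAAD/4AAAAAAAAP/wAAAAAA=="/>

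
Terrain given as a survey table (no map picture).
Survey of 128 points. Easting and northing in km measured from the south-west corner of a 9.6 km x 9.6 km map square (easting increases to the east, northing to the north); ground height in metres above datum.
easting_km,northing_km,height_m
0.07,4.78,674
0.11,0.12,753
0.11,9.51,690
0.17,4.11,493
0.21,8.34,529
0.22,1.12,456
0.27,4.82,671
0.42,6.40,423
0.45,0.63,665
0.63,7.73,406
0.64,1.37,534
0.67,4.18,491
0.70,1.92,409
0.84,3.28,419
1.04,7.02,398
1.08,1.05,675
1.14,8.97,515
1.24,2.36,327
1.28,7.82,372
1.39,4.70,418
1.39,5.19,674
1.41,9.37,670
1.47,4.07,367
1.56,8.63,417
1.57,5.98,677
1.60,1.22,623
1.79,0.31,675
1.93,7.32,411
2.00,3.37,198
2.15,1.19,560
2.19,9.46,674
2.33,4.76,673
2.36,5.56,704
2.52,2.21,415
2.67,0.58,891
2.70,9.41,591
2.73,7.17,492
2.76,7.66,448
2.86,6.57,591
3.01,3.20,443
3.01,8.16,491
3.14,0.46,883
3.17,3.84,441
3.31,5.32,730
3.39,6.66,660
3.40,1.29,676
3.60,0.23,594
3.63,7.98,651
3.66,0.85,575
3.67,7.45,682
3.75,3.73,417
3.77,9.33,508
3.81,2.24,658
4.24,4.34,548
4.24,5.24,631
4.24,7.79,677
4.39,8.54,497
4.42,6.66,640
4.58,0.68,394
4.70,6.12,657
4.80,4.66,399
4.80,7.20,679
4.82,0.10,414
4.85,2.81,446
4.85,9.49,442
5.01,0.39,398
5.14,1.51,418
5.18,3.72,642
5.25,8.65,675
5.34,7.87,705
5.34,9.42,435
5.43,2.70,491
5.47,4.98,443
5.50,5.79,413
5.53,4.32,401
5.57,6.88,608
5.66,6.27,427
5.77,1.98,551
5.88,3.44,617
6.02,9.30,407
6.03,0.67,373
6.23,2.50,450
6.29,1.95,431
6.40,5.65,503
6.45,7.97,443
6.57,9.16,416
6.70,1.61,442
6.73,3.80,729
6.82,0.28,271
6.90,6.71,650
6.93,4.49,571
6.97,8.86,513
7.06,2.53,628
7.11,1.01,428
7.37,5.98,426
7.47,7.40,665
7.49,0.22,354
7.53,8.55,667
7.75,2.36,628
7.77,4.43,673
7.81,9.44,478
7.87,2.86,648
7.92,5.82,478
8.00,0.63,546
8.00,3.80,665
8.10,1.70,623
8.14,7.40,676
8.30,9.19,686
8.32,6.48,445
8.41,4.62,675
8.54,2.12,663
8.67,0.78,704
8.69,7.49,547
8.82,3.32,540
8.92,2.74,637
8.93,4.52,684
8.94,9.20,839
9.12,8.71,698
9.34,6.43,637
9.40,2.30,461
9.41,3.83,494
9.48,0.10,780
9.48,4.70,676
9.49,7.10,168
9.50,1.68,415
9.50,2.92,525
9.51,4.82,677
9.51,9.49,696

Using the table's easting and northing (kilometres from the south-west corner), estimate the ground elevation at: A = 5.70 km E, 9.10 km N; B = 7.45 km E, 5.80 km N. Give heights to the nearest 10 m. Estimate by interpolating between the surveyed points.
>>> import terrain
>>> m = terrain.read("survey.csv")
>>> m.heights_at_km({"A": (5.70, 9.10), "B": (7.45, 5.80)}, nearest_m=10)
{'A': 490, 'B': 430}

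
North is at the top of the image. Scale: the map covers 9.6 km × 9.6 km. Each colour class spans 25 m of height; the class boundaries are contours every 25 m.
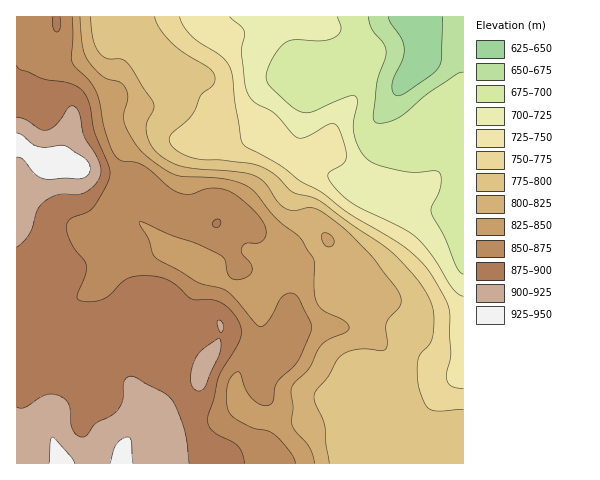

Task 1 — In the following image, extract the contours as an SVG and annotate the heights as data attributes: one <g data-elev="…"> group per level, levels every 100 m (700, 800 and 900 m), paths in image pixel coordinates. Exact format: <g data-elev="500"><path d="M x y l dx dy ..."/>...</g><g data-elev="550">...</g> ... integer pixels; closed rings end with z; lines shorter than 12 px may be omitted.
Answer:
<g data-elev="700"><path d="M463 274l-3-2-4-5-11-30-14-24 1-6 6-13 3-8 0-8-2-6-5-1-18 1-13-1-25-6-11-6-8-12-5-14-1-11 4-20-2-6-9 1-33 15-9 1-13-7-23-23-2-7 2-9 7-13 8-9 10-5 28 1 13-3 5-4 2-5-4-12"/></g><g data-elev="800"><path d="M329 463l-3-18-1-20-10-22 0-10 14-17 8-16 6-6 15-5 24 2 4-2 1-6-1-18 3-6 12-14 0-6-2-7-30-39-24-24-24-18-10-3-17 3-8-2-8-7-14-20-12-7-15-3-54-5-12-5-13-9-8-9-4-13 1-9 7-13-1-7-27-40-6-3-14-1-8-6-5-13-3-22"/></g><g data-elev="900"><path d="M189 463l-4-32-12-29-8-9-31-16-5 0-5 4-1 18-5 11-7 6-15 7-8 11-4 3-6-1-4-4-3-8-2-19-3-5-6-4-7-2-6 1-22 13-8-1"/><path d="M195 390l6 1 5-5 14-33 1-9-1-6-17 11-8 11-5 18 2 7z"/><path d="M220 332l2 0 2-6-2-4-4-2-1 3z"/><path d="M17 247l7-6 5-7 8-23 5-8 7-5 8-3 20 0 8-3 12-10 4-11-4-14-13-20-4-23-5-7-4-1-2 1-12 17-10 6-6 0-15-10-9-3"/></g>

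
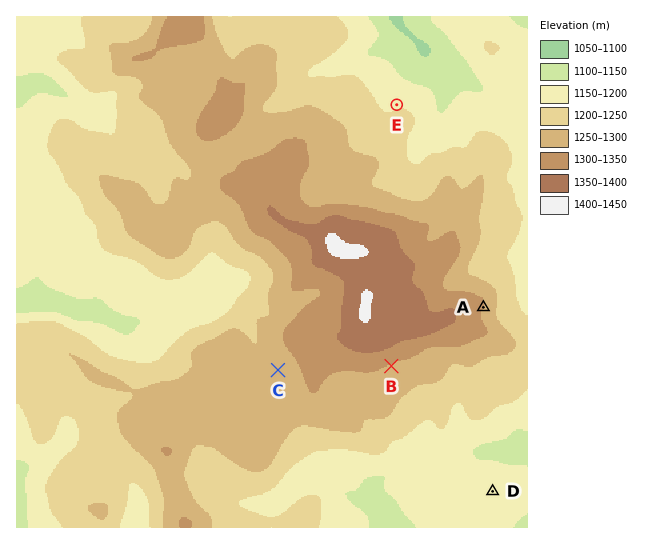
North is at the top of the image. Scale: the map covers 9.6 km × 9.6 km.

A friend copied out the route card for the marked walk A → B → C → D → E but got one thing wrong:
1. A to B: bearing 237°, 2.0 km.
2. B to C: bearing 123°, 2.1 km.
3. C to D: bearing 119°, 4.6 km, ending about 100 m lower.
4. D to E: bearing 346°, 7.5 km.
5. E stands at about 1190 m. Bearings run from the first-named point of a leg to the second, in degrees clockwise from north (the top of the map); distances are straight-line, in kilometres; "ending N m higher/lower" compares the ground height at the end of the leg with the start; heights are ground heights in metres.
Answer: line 2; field bearing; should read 268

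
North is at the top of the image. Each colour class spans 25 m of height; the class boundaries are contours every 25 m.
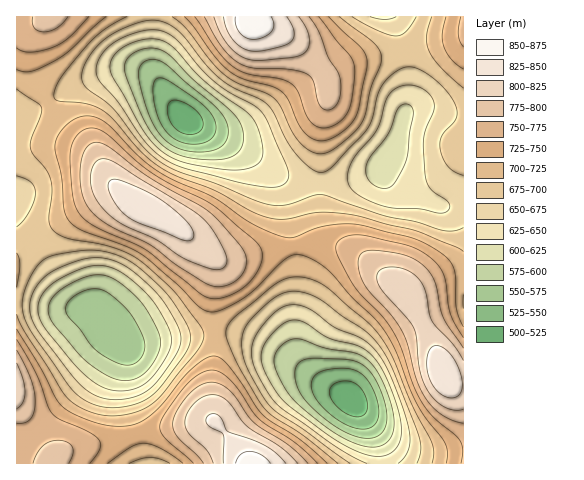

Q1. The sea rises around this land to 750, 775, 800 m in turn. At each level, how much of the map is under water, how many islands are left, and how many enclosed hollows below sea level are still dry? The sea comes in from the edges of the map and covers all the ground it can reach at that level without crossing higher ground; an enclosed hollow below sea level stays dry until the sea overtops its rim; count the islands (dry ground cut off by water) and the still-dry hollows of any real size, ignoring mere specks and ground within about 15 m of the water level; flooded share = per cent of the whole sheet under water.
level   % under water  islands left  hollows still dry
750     73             1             0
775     83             1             0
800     90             1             0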